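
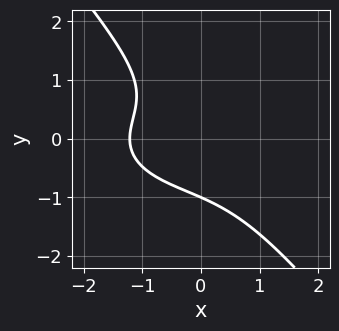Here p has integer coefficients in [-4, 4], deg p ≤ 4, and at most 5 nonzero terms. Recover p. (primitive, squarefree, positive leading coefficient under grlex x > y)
x^3 + 3*x*y^2 + 3*y^3 + x + 3

First, the degree is 3 — the shape is more complex than any degree-2 curve.
Next, from the axis intercepts and sections: it crosses the y-axis at the gridline y = -1.
Finally, these observations pin down the coefficients.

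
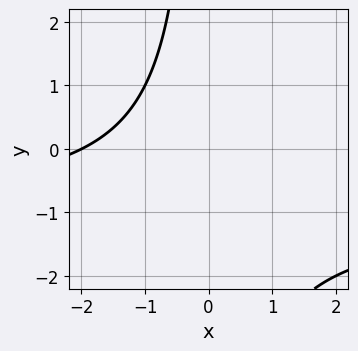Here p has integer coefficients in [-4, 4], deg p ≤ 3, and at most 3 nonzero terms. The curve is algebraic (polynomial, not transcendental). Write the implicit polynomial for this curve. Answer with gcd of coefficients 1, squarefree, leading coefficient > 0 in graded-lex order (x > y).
x*y + x + 2

(a) deg p = 2. The shape is more complex than any degree-1 curve.
(b) Reading off the gridlines: it crosses the x-axis at the gridline x = -2; it misses every integer gridline on the y-axis.
(c) Matching integer coefficients to the picture gives p.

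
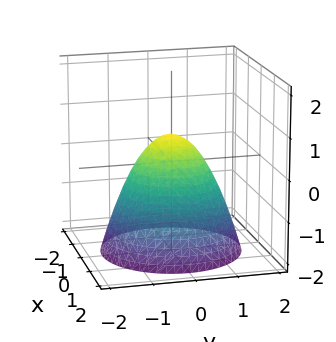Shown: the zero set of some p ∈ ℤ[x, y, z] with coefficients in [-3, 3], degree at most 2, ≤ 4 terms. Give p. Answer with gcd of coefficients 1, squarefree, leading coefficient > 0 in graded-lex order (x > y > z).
3*x^2 + 3*y^2 + 3*z - 2

1. deg p = 2. A generic line meets the surface in up to 2 points.
2. Symmetry: every cross-section ⟂ z is a circle, so x, y appear only via x² + y².
3. From the visible intercepts: a circular section at z = 0 has radius between 0 and 1.
4. These observations pin down the coefficients.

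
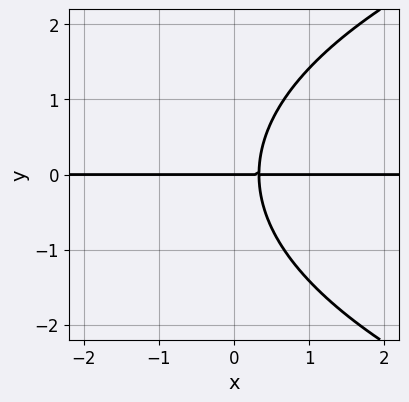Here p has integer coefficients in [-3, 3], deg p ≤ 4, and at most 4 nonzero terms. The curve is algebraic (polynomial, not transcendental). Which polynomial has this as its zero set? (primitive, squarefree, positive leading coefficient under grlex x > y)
y^3 - 3*x*y + y

1. deg p = 3.
2. Observable constraints: every point of the x-axis in the box is on the curve; it meets the y-axis at y = 0 (among the integer gridlines).
3. Together with the visible shape, these determine p as stated.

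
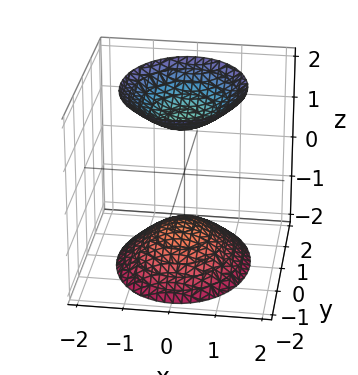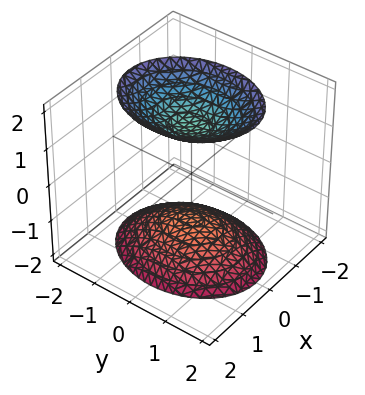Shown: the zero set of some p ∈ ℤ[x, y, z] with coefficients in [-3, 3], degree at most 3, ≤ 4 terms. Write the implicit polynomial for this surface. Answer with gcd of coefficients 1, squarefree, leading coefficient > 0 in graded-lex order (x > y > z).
I count 2 distinct pieces.
The degree is 2 — two sheets facing apart; a quadric.
Symmetries: it's symmetric under y → −y, forcing even powers of y; the z ↦ −z reflection is a symmetry, so z appears only in even powers; mirror symmetry x ↦ −x ⇒ only even powers of x.
Observable constraints: it misses every integer gridline on the y-axis; the surface avoids every integer x-axis point in the box.
Together with the visible shape, these determine p as stated.

3*x^2 + 2*y^2 - 2*z^2 + 3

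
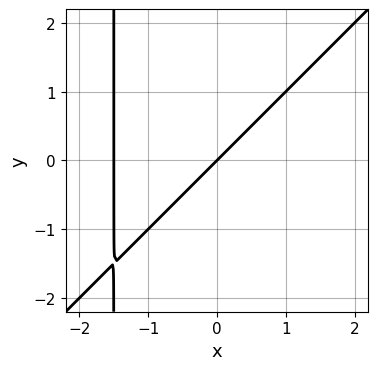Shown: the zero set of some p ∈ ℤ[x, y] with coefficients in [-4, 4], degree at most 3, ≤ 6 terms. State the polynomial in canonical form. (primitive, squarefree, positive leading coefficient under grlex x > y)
(a) The degree is 2 — the shape is more complex than any degree-1 curve.
(b) From the visible intercepts: it crosses the y-axis at the gridline y = 0; it crosses the x-axis at the gridline x = 0.
(c) Fitting integer coefficients to these (and the overall shape) gives p.

2*x^2 - 2*x*y + 3*x - 3*y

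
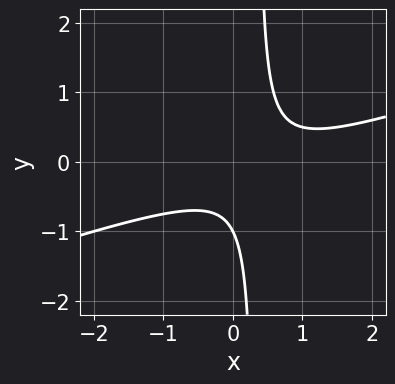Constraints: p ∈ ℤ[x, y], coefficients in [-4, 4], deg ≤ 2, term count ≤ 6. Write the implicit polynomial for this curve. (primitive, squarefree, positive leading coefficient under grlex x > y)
x^2 - 3*x*y - x + y + 1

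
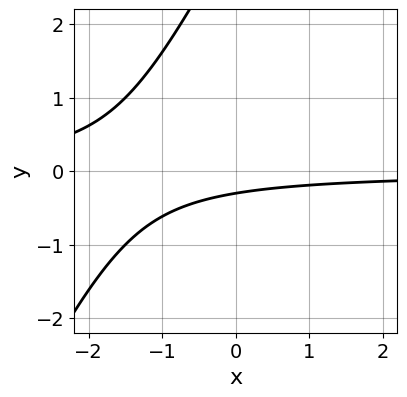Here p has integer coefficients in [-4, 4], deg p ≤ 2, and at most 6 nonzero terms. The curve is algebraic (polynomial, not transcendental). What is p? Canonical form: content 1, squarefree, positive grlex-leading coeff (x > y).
2*x*y - y^2 + 3*y + 1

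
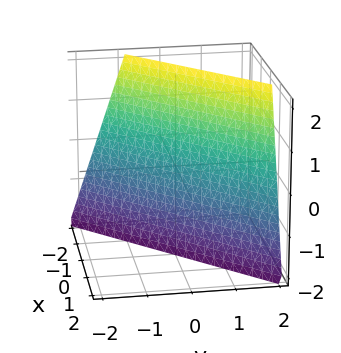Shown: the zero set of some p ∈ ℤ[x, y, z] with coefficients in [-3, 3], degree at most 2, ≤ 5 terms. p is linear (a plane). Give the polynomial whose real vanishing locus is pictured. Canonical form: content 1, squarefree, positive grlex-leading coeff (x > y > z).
3*x - 3*y + z + 2

(a) Degree: the surface is flat (a plane), so deg p = 1.
(b) From the visible intercepts: it meets the z-axis at z = -2 (among the integer gridlines).
(c) Together with the visible shape, these determine p as stated.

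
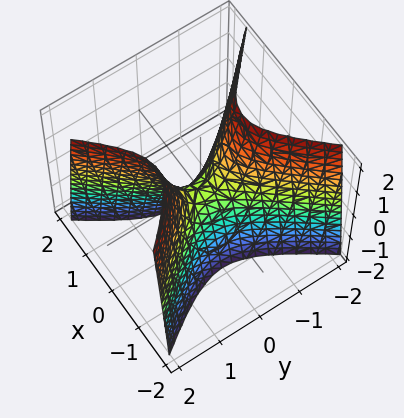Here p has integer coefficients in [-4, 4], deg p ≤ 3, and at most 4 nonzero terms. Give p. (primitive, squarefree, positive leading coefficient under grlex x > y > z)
3*x^2 - 2*y^2 + z

The degree is 2 — a saddle surface; a quadric.
Symmetries: it's symmetric under x → −x, forcing even powers of x; it's symmetric under y → −y, forcing even powers of y.
From the visible intercepts: one y-axis crossing is at y = 0; one z-axis crossing is at z = 0.
Solving for integer coefficients yields p as stated.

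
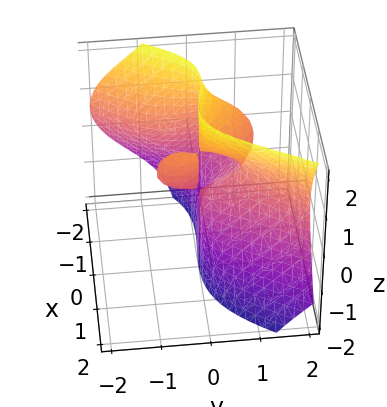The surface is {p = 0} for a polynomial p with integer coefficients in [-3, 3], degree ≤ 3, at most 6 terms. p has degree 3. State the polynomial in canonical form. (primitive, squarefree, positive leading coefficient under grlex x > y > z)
(a) I count 2 distinct pieces.
(b) deg p = 3.
(c) Against the integer gridlines: one x-axis crossing is at x = 0; it crosses the y-axis at the gridline y = 0; the visible z-axis segment lies entirely on the surface.
(d) Putting this together gives p.

2*x^3 - y^3 - 3*y*z^2 + 3*x^2 + 3*y*z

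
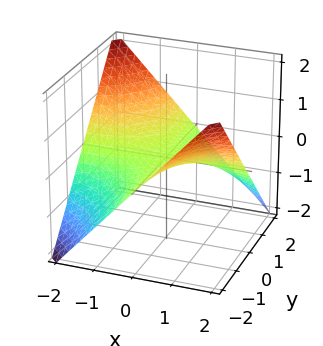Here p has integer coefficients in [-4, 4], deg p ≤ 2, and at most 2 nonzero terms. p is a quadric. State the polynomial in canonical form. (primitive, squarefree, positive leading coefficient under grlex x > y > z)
(a) Degree: a hyperbolic paraboloid; a quadric, so deg p = 2.
(b) From the axis intercepts and sections: the visible y-axis segment lies entirely on the surface; it meets the z-axis at z = 0 (among the integer gridlines); the visible x-axis segment lies entirely on the surface.
(c) Putting this together gives p.

x*y + 2*z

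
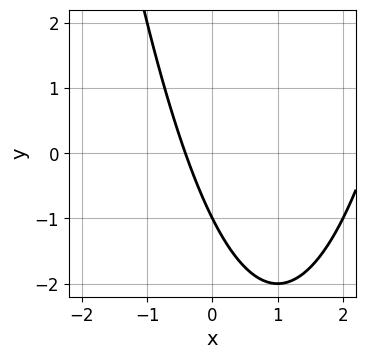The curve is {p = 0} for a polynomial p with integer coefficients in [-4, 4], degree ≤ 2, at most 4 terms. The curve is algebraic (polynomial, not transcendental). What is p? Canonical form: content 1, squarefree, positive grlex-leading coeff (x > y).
x^2 - 2*x - y - 1

1. deg p = 2.
2. Checking where it meets the axes: it meets the y-axis at y = -1 (among the integer gridlines).
3. Fitting integer coefficients to these (and the overall shape) gives p.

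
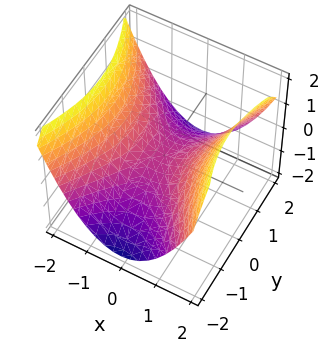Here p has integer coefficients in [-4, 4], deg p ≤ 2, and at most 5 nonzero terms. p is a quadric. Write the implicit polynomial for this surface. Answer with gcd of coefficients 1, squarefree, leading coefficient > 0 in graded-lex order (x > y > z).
Degree: a hyperbolic paraboloid; a quadric, so deg p = 2.
Symmetries: mirror symmetry y ↦ −y ⇒ only even powers of y; mirror symmetry x ↦ −x ⇒ only even powers of x.
Checking where it meets the axes: it meets the y-axis at y = 0 (among the integer gridlines); it meets the z-axis at z = 0 (among the integer gridlines); it meets the x-axis at x = 0 (among the integer gridlines).
These observations pin down the coefficients.

2*x^2 - y^2 - 3*z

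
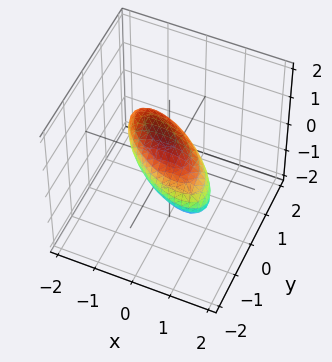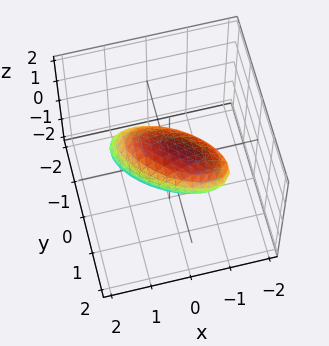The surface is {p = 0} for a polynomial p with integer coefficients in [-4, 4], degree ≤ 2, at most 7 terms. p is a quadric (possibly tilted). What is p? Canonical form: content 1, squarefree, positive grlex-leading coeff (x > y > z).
(a) Degree: no degree-1 surface has this shape, so deg p = 2.
(b) Reading off the gridlines: the x-axis gridline crossings are at x ∈ {-1, 1}.
(c) Assembling these constraints gives the stated polynomial.

2*x^2 + 3*x*y + x*z + 3*y^2 + 3*z^2 - 2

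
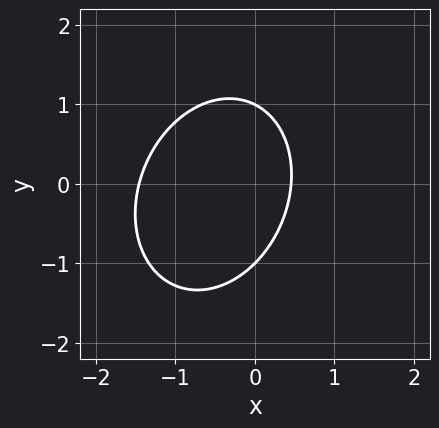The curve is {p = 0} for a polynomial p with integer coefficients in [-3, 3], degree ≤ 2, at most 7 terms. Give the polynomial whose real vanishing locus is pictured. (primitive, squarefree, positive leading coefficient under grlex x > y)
First, degree: no degree-1 curve has this shape, so deg p = 2.
Next, from the visible intercepts: among the integer gridlines, it crosses the y-axis at y ∈ {-1, 1}.
Finally, fitting integer coefficients to these (and the overall shape) gives p.

3*x^2 - x*y + 2*y^2 + 3*x - 2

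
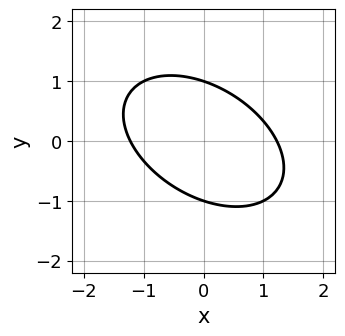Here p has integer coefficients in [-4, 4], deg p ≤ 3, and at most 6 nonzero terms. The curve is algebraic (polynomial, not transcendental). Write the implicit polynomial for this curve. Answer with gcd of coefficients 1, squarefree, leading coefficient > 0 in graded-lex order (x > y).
(a) Degree: a generic line meets the curve in up to 2 points, so deg p = 2.
(b) Checking where it meets the axes: among the integer gridlines, it crosses the y-axis at y ∈ {-1, 1}.
(c) Fitting integer coefficients to these (and the overall shape) gives p.

2*x^2 + 2*x*y + 3*y^2 - 3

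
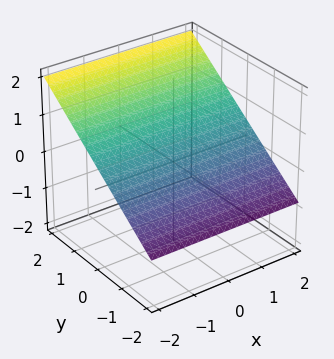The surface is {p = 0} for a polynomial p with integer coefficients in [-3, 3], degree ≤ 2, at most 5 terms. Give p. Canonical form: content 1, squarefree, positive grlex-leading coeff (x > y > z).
2*y - 3*z + 2

(a) The degree is 1 — the surface is flat (a plane).
(b) From the visible intercepts: the surface avoids every integer x-axis point in the box; it crosses the y-axis at the gridline y = -1.
(c) These observations pin down the coefficients.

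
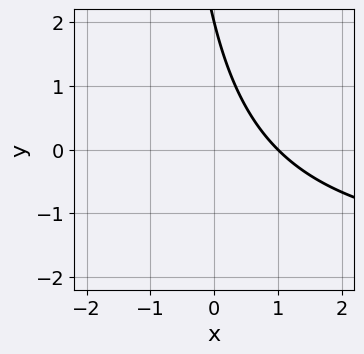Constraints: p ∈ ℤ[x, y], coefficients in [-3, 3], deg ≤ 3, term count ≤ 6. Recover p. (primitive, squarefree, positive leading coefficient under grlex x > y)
x*y + 2*x + y - 2

1. deg p = 2. No degree-1 curve has this shape.
2. Checking where it meets the axes: one y-axis crossing is at y = 2; it crosses the x-axis at the gridline x = 1.
3. Solving for integer coefficients yields p as stated.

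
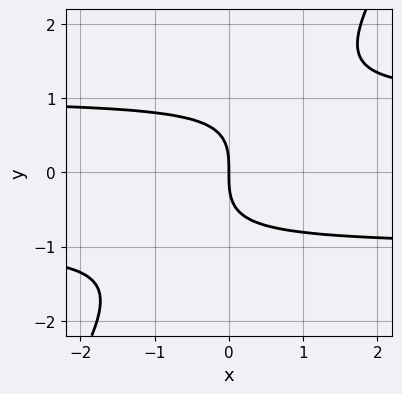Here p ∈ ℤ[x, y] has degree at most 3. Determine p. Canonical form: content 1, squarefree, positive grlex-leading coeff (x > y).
1. The degree is 3 — no degree-2 curve has this shape.
2. Against the integer gridlines: one x-axis crossing is at x = 0; one y-axis crossing is at y = 0.
3. Together with the visible shape, these determine p as stated.

3*x*y^2 - 2*y^3 - 3*x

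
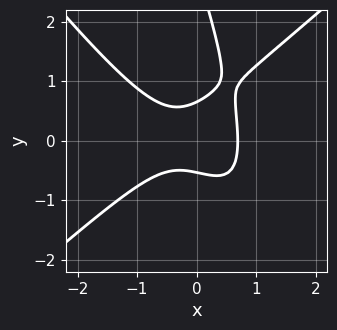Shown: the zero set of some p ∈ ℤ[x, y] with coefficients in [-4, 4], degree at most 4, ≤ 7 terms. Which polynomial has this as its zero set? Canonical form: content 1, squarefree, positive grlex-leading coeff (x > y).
3*x^3 - 3*x*y^2 - y^3 + 3*y^2 - 1

First, deg p = 3.
Finally, the integer polynomial consistent with all of this is the stated p.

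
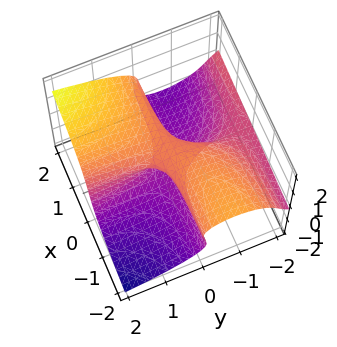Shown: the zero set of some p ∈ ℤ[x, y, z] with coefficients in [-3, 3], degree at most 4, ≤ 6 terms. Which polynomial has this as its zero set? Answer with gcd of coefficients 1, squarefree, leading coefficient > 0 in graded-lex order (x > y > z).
1. deg p = 3.
2. From the visible intercepts: the visible x-axis segment lies entirely on the surface; one z-axis crossing is at z = 0; the visible y-axis segment lies entirely on the surface.
3. Fitting integer coefficients to these (and the overall shape) gives p.

x*y^2 - y^2*z - 3*z^3 + 2*x*y + z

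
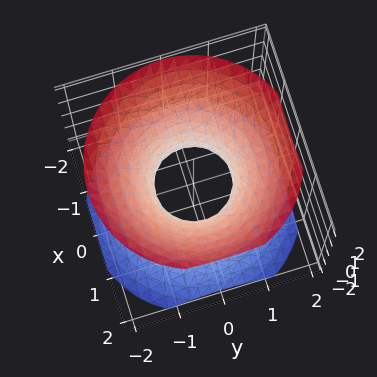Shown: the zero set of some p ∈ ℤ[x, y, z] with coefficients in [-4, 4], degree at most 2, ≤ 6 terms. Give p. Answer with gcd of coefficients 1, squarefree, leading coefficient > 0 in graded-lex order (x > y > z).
First, deg p = 2.
Then, symmetries: mirror symmetry z ↦ −z ⇒ only even powers of z; the surface is invariant under rotation about z: p = q(x² + y², z).
Next, from the axis intercepts and sections: it misses every integer gridline on the z-axis; a circular section at z = -1 has radius between 1 and 2.
Finally, assembling these constraints gives the stated polynomial.

3*x^2 + 3*y^2 - 3*z^2 - 2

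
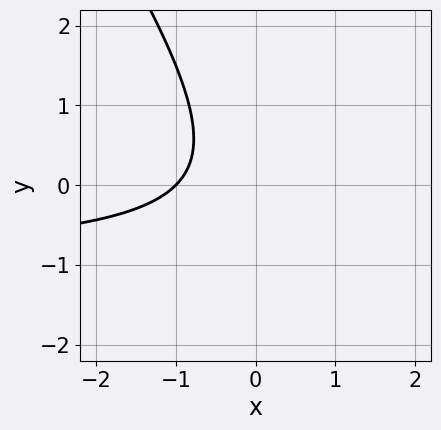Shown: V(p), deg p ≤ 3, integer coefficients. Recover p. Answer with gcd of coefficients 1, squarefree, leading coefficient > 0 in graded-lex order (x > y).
First, degree: a generic line meets the curve in up to 2 points, so deg p = 2.
Next, observable constraints: one x-axis crossing is at x = -1; it misses every integer gridline on the y-axis.
Finally, solving for integer coefficients yields p as stated.

3*x*y + 2*y^2 + 3*x + 3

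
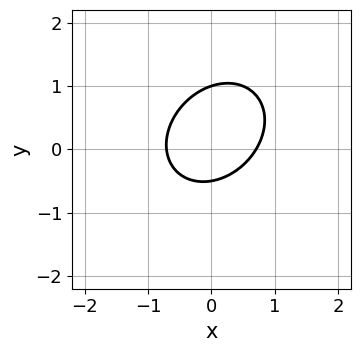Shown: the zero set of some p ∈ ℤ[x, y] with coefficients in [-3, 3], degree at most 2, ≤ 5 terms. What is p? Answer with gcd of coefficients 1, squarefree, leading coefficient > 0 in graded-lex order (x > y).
First, degree: the shape is more complex than any degree-1 curve, so deg p = 2.
Next, against the integer gridlines: it crosses the y-axis at the gridline y = 1.
Finally, matching integer coefficients to the picture gives p.

2*x^2 - x*y + 2*y^2 - y - 1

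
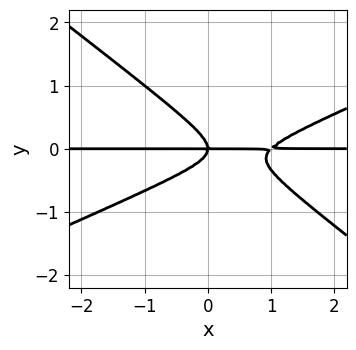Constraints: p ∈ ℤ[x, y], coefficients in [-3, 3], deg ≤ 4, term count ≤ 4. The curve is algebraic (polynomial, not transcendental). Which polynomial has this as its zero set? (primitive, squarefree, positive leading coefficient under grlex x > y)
(a) deg p = 3.
(b) Against the integer gridlines: it meets the y-axis at y = 0 (among the integer gridlines); every point of the x-axis in the box is on the curve.
(c) The integer polynomial consistent with all of this is the stated p.

x^2*y - x*y^2 - 3*y^3 - x*y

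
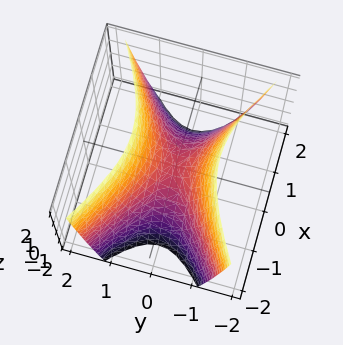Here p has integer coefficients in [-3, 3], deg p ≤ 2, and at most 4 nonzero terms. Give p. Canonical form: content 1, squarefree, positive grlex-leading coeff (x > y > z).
x^2 - 2*y^2 + z

1. Degree: a saddle surface; a quadric, so deg p = 2.
2. Symmetries: the y ↦ −y reflection is a symmetry, so y appears only in even powers; mirror symmetry x ↦ −x ⇒ only even powers of x.
3. Observable constraints: it crosses the y-axis at the gridline y = 0; one z-axis crossing is at z = 0.
4. Fitting integer coefficients to these (and the overall shape) gives p.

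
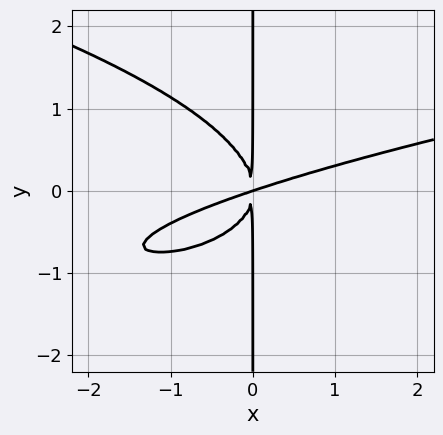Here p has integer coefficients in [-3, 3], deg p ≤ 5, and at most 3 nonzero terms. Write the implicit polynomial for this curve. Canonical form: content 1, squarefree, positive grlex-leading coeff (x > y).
3*x*y^3 - x^3 + 3*x^2*y

1. deg p = 4. No degree-3 curve has this shape.
2. Reading off the gridlines: it meets the x-axis at x = 0 (among the integer gridlines); every point of the y-axis in the box is on the curve.
3. Assembling these constraints gives the stated polynomial.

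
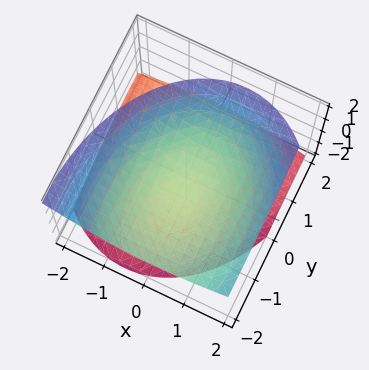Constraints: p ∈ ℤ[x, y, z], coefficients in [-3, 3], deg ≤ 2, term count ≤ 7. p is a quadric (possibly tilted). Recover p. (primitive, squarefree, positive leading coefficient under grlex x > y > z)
I count 2 distinct pieces. Treating them together as one polynomial.
deg p = 2. The shape is more complex than any degree-1 surface.
Against the integer gridlines: it misses every integer gridline on the y-axis; the surface avoids every integer x-axis point in the box.
Together with the visible shape, these determine p as stated.

2*x^2 - x*z + y^2 + 2*y*z - 3*z^2 + 2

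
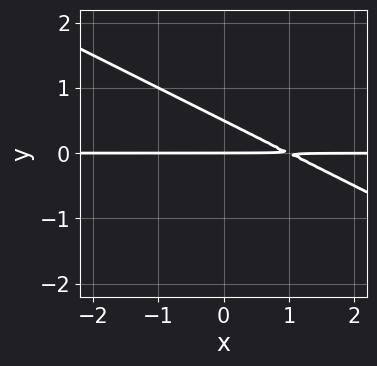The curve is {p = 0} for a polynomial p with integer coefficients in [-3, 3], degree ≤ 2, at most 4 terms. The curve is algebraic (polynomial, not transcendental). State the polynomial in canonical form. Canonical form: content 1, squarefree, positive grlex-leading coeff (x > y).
x*y + 2*y^2 - y

1. Degree: the shape is more complex than any degree-1 curve, so deg p = 2.
2. Against the integer gridlines: one y-axis crossing is at y = 0; every point of the x-axis in the box is on the curve.
3. Assembling these constraints gives the stated polynomial.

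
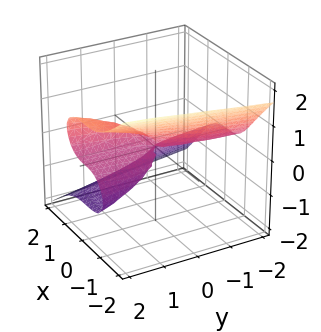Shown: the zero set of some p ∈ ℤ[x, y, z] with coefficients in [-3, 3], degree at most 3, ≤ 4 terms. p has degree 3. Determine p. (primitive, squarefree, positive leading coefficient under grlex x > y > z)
2*x^3 + 3*z^3 - 2*y*z

First, degree: a generic line meets the surface in up to 3 points, so deg p = 3.
Then, observable constraints: one z-axis crossing is at z = 0; every point of the y-axis in the box is on the surface; it crosses the x-axis at the gridline x = 0.
Finally, solving for integer coefficients yields p as stated.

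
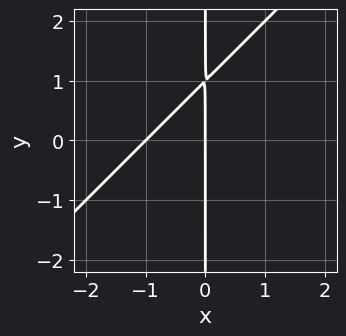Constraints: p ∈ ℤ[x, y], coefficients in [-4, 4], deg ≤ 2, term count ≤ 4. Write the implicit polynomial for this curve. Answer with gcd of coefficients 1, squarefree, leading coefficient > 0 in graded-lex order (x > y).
x^2 - x*y + x

The degree is 2 — the shape is more complex than any degree-1 curve.
Checking where it meets the axes: among the integer gridlines, it crosses the x-axis at x ∈ {-1, 0}; the visible y-axis segment lies entirely on the curve.
Together with the visible shape, these determine p as stated.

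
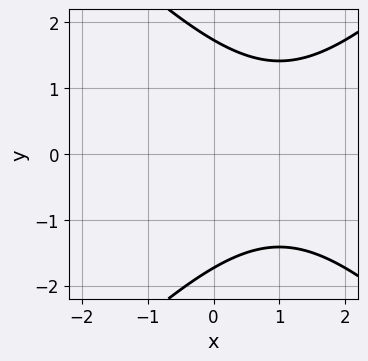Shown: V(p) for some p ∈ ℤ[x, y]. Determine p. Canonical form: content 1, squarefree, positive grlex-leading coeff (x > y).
First, deg p = 2.
Next, symmetries: it's symmetric under y → −y, forcing even powers of y.
Then, observable constraints: no x-intercept at any integer in the box.
Finally, these observations pin down the coefficients.

x^2 - y^2 - 2*x + 3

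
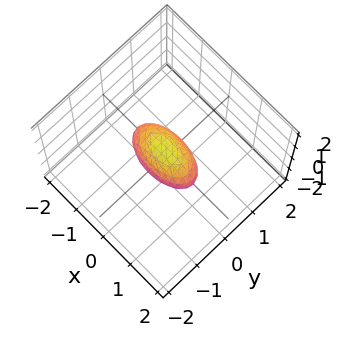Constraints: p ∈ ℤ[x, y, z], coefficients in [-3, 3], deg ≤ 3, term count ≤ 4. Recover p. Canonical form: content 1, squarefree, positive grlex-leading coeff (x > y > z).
The degree is 2 — bounded and convex; a quadric.
Symmetries: the z ↦ −z reflection is a symmetry, so z appears only in even powers; the y ↦ −y reflection is a symmetry, so y appears only in even powers; it's symmetric under x → −x, forcing even powers of x.
From the visible intercepts: the x-axis gridline crossings are at x ∈ {-1, 1}.
Matching integer coefficients to the picture gives p.

x^2 + 3*y^2 + 2*z^2 - 1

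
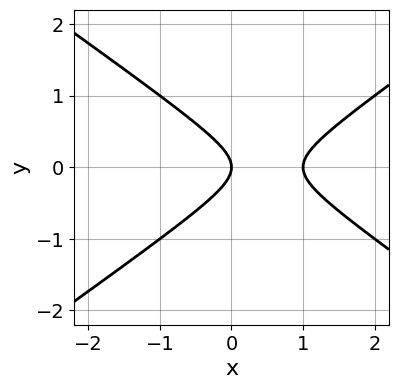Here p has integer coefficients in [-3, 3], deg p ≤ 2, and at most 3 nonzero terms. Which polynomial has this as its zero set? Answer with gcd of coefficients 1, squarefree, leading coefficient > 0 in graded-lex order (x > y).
x^2 - 2*y^2 - x

First, degree: the shape is more complex than any degree-1 curve, so deg p = 2.
Then, symmetries: the y ↦ −y reflection is a symmetry, so y appears only in even powers.
Then, reading off the gridlines: among the integer gridlines, it crosses the x-axis at x ∈ {0, 1}; one y-axis crossing is at y = 0.
Finally, the integer polynomial consistent with all of this is the stated p.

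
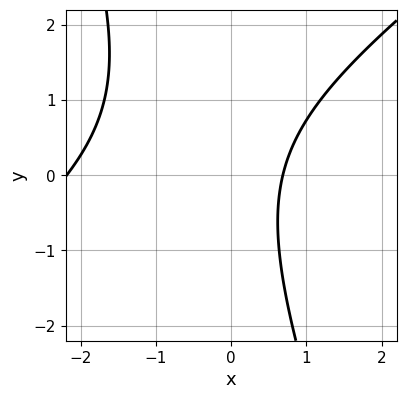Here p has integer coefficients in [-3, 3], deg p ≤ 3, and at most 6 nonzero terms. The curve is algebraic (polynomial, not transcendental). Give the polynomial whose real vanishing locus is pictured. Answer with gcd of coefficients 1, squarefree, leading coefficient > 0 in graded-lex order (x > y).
2*x^2 - 2*x*y - y^2 + 3*x - 3

(a) deg p = 2. A generic line meets the curve in up to 2 points.
(b) From the visible intercepts: the curve avoids every integer y-axis point in the box.
(c) Fitting integer coefficients to these (and the overall shape) gives p.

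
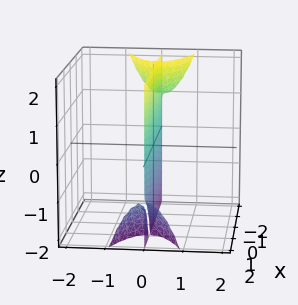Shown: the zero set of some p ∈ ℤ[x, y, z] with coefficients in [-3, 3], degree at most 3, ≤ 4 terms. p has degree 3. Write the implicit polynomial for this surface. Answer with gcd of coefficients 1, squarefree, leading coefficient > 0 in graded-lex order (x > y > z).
x*y*z + 3*y^3 + 2*y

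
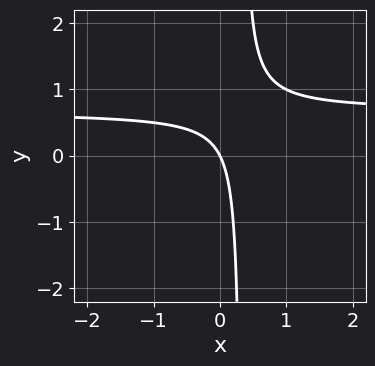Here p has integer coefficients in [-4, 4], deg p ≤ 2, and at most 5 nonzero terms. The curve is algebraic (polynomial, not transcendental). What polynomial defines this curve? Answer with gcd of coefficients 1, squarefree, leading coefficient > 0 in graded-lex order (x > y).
The degree is 2 — the shape is more complex than any degree-1 curve.
Against the integer gridlines: it meets the x-axis at x = 0 (among the integer gridlines); one y-axis crossing is at y = 0.
The integer polynomial consistent with all of this is the stated p.

3*x*y - 2*x - y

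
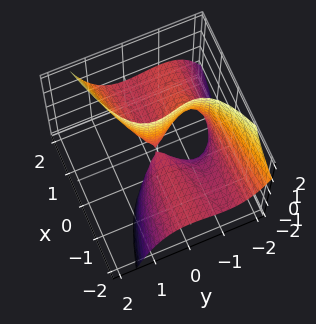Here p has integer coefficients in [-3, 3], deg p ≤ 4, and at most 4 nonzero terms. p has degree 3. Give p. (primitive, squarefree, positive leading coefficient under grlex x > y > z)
2*y^3 - 3*x*z + 3*y^2

1. deg p = 3. A generic line meets the surface in up to 3 points.
2. Reading off the gridlines: the visible z-axis segment lies entirely on the surface; every point of the x-axis in the box is on the surface.
3. Putting this together gives p.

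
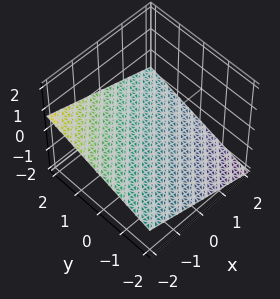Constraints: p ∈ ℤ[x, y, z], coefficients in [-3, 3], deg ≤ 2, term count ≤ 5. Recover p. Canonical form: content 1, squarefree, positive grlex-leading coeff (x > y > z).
First, deg p = 1. The surface is flat (a plane).
Next, from the visible intercepts: it meets the y-axis at y = 2 (among the integer gridlines); one x-axis crossing is at x = -2.
Finally, matching integer coefficients to the picture gives p.

x - y + 3*z + 2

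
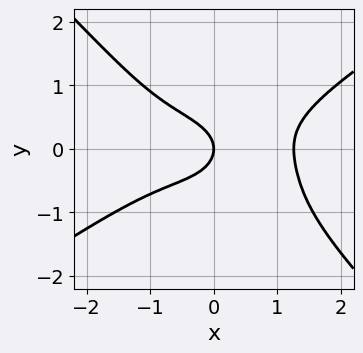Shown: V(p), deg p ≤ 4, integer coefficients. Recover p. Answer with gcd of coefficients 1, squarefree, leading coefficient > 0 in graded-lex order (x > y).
The degree is 4 — no degree-3 curve has this shape.
Reading off the gridlines: one x-axis crossing is at x = 0; it meets the y-axis at y = 0 (among the integer gridlines).
Solving for integer coefficients yields p as stated.

x^4 - 2*x*y^3 - 3*y^4 - 3*y^2 - 2*x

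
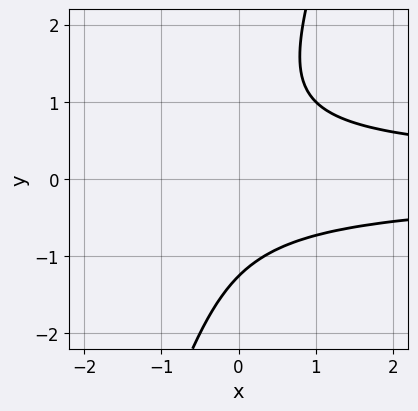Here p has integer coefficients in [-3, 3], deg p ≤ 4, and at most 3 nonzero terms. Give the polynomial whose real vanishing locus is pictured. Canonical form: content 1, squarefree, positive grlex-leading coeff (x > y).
deg p = 3. The shape is more complex than any degree-2 curve.
From the axis intercepts and sections: no x-intercept at any integer in the box.
Together with the visible shape, these determine p as stated.

3*x*y^2 - y^3 - 2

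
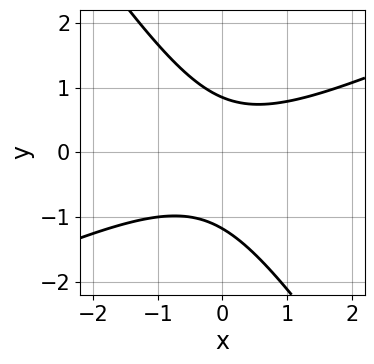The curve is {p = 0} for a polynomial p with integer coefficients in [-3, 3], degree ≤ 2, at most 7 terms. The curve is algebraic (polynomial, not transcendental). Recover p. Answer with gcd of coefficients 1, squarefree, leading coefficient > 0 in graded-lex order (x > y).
2*x^2 - 3*x*y - 3*y^2 - y + 3

Degree: the shape is more complex than any degree-1 curve, so deg p = 2.
Checking where it meets the axes: the curve avoids every integer x-axis point in the box.
Solving for integer coefficients yields p as stated.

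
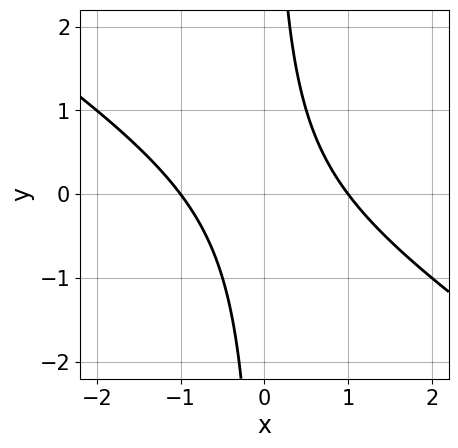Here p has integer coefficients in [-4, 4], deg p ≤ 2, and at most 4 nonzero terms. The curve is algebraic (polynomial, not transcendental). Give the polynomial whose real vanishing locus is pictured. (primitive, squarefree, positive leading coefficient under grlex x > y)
2*x^2 + 3*x*y - 2

The degree is 2 — a generic line meets the curve in up to 2 points.
From the axis intercepts and sections: the x-axis gridline crossings are at x ∈ {-1, 1}; the curve avoids every integer y-axis point in the box.
Matching integer coefficients to the picture gives p.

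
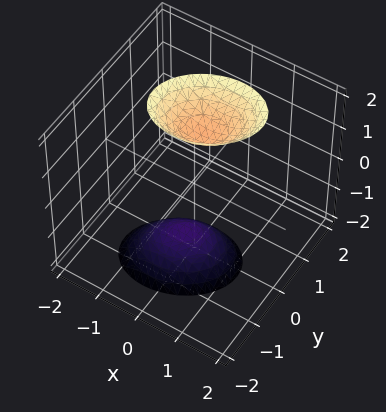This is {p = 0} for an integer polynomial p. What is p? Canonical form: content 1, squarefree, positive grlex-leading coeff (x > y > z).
First, there are 2 components. Treating them together as one polynomial.
Then, the degree is 2 — a generic line meets the surface in up to 2 points.
Next, from the visible intercepts: it misses every integer gridline on the x-axis; no y-intercept at any integer in the box.
Finally, the integer polynomial consistent with all of this is the stated p.

2*x^2 - x*y + 3*y^2 - y*z - z^2 + 2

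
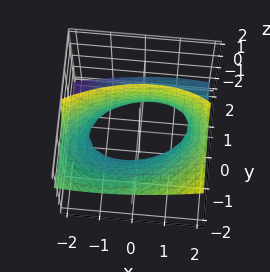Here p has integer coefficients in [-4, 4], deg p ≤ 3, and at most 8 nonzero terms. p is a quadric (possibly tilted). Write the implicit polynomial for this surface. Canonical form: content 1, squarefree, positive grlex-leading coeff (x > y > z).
First, deg p = 2. The shape is more complex than any degree-1 surface.
Next, from the axis intercepts and sections: the surface avoids every integer z-axis point in the box; the y-axis gridline crossings are at y ∈ {-1, 1}.
Finally, solving for integer coefficients yields p as stated.

x^2 - x*y + 2*y^2 + 3*y*z - z^2 - 2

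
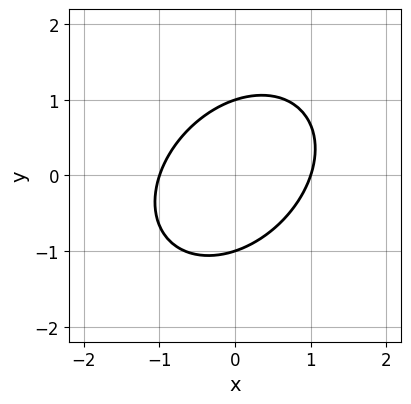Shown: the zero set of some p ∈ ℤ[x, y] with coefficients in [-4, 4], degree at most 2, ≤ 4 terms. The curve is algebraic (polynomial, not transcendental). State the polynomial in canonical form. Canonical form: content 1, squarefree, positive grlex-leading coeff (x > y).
1. deg p = 2. No degree-1 curve has this shape.
2. Observable constraints: the x-axis gridline crossings are at x ∈ {-1, 1}; the y-axis gridline crossings are at y ∈ {-1, 1}.
3. Putting this together gives p.

3*x^2 - 2*x*y + 3*y^2 - 3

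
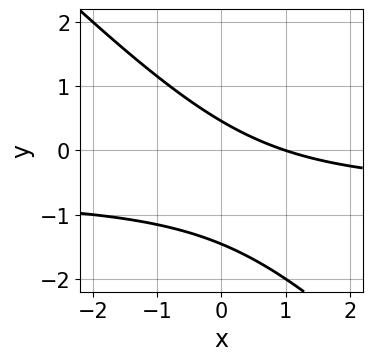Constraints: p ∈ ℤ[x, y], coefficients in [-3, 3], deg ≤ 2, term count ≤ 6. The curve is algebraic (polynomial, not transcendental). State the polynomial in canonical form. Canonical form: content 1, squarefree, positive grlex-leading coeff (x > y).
(a) deg p = 2. A generic line meets the curve in up to 2 points.
(b) Checking where it meets the axes: it meets the x-axis at x = 1 (among the integer gridlines).
(c) The integer polynomial consistent with all of this is the stated p.

3*x*y + 3*y^2 + 2*x + 3*y - 2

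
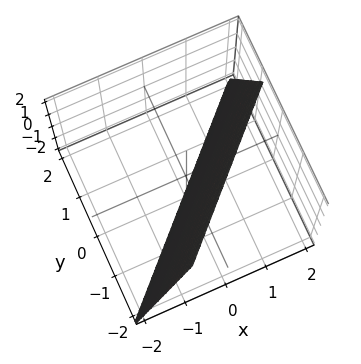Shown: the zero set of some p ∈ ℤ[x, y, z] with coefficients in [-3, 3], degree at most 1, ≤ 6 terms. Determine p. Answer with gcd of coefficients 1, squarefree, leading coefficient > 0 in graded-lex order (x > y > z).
3*x - 3*y - z - 2

1. Degree: the surface is flat (a plane), so deg p = 1.
2. From the axis intercepts and sections: one z-axis crossing is at z = -2.
3. Solving for integer coefficients yields p as stated.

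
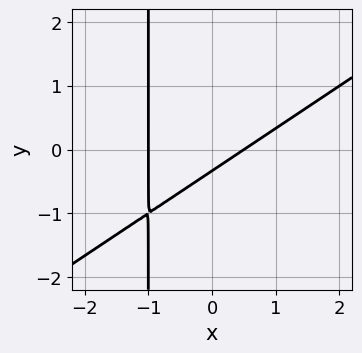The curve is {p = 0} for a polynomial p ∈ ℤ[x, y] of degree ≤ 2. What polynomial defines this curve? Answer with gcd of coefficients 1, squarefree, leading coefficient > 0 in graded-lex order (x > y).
2*x^2 - 3*x*y + x - 3*y - 1

1. deg p = 2. No degree-1 curve has this shape.
2. From the visible intercepts: it meets the x-axis at x = -1 (among the integer gridlines).
3. Together with the visible shape, these determine p as stated.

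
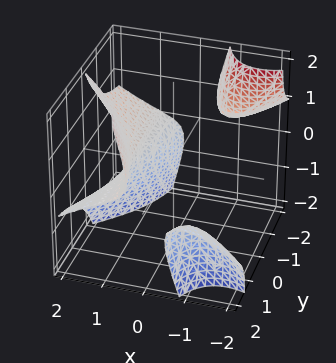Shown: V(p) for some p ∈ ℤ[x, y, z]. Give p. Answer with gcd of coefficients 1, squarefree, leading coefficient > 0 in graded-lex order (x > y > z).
I count 3 distinct pieces.
The degree is 3 — no degree-2 surface has this shape.
Checking where it meets the axes: it meets the x-axis at x = 1 (among the integer gridlines); no z-intercept at any integer in the box; the surface avoids every integer y-axis point in the box.
Together with the visible shape, these determine p as stated.

x^3 + 3*x*y*z - 2*z^2 - 1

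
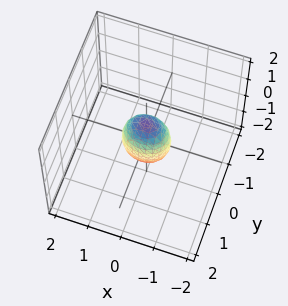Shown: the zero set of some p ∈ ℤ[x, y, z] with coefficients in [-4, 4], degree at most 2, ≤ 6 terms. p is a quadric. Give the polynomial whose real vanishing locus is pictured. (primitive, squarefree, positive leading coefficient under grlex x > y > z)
2*x^2 + 3*y^2 + z^2 - 1

1. deg p = 2.
2. Symmetries: mirror symmetry x ↦ −x ⇒ only even powers of x; the z ↦ −z reflection is a symmetry, so z appears only in even powers; it's symmetric under y → −y, forcing even powers of y.
3. Checking where it meets the axes: among the integer gridlines, it crosses the z-axis at z ∈ {-1, 1}.
4. Matching integer coefficients to the picture gives p.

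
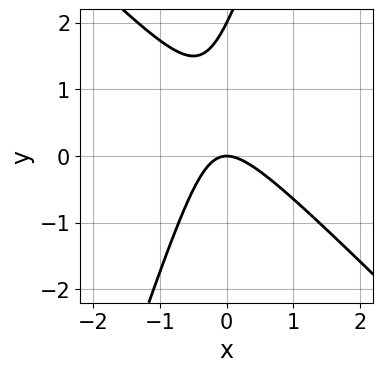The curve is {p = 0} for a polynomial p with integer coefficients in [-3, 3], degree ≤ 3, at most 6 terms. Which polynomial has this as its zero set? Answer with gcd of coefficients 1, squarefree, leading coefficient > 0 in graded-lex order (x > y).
3*x^2 + 2*x*y - y^2 + 2*y

First, the degree is 2 — no degree-1 curve has this shape.
Then, reading off the gridlines: it crosses the x-axis at the gridline x = 0; among the integer gridlines, it crosses the y-axis at y ∈ {0, 2}.
Finally, fitting integer coefficients to these (and the overall shape) gives p.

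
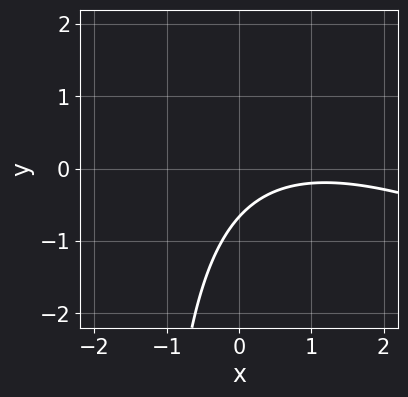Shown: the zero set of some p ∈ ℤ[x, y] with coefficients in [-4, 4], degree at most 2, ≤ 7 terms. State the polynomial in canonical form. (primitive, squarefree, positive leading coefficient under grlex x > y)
x^2 + 2*x*y - 2*x + 3*y + 2

First, deg p = 2.
Then, from the axis intercepts and sections: the curve avoids every integer x-axis point in the box.
Finally, the integer polynomial consistent with all of this is the stated p.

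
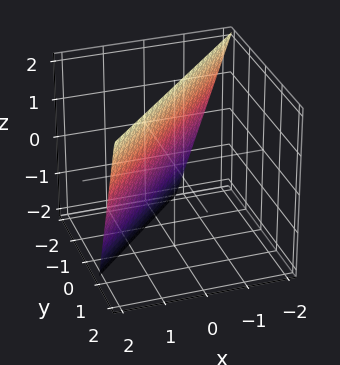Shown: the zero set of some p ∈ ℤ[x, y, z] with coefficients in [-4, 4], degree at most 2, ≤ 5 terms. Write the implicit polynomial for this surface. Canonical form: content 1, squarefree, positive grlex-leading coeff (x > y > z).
3*x - 3*y + z - 2

First, deg p = 1. Every cross-section is a straight line — this is a plane.
Next, checking where it meets the axes: it crosses the z-axis at the gridline z = 2.
Finally, solving for integer coefficients yields p as stated.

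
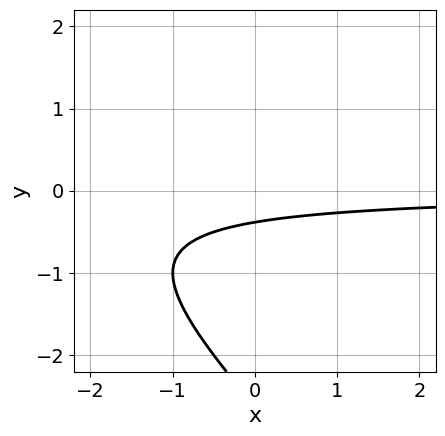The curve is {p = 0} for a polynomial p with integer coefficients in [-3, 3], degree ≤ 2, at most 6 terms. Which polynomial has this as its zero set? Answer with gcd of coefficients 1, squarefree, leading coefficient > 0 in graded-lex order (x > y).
First, the degree is 2 — the shape is more complex than any degree-1 curve.
Then, from the axis intercepts and sections: the curve avoids every integer x-axis point in the box.
Finally, the integer polynomial consistent with all of this is the stated p.

x*y + y^2 + 3*y + 1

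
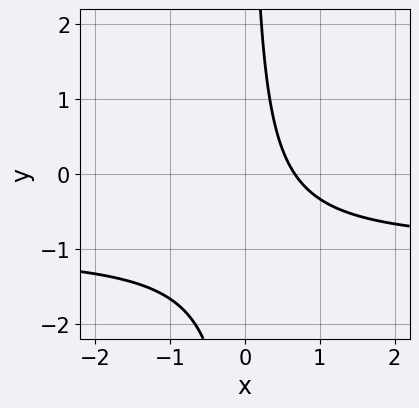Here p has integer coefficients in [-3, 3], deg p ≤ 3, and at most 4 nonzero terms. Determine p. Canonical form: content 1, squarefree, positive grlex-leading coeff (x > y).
1. Degree: no degree-1 curve has this shape, so deg p = 2.
2. From the visible intercepts: the curve avoids every integer y-axis point in the box.
3. These observations pin down the coefficients.

3*x*y + 3*x - 2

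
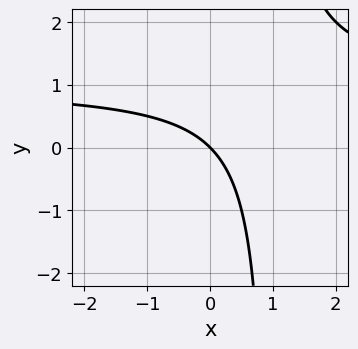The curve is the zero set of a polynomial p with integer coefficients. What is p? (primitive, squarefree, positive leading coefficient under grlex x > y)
1. Degree: a generic line meets the curve in up to 2 points, so deg p = 2.
2. Against the integer gridlines: one x-axis crossing is at x = 0; one y-axis crossing is at y = 0.
3. Putting this together gives p.

x*y - x - y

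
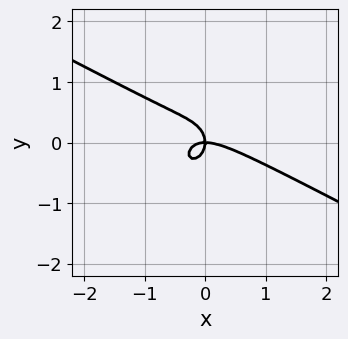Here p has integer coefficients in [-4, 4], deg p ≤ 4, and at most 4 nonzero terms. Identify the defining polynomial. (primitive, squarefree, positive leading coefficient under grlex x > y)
2*x^3 + 3*x^2*y + 3*y^3 + 2*x*y

Degree: the shape is more complex than any degree-2 curve, so deg p = 3.
Checking where it meets the axes: one x-axis crossing is at x = 0; it crosses the y-axis at the gridline y = 0.
Matching integer coefficients to the picture gives p.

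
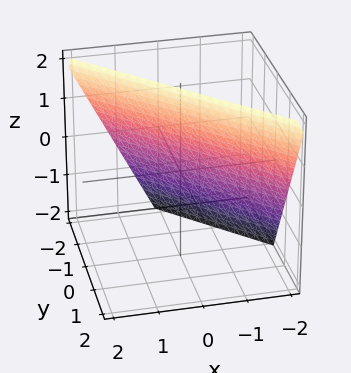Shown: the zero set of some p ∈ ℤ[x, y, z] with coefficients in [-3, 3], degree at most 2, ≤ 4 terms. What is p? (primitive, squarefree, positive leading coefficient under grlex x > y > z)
Degree: the surface is flat (a plane), so deg p = 1.
From the axis intercepts and sections: one y-axis crossing is at y = -1; one z-axis crossing is at z = 2; it meets the x-axis at x = -1 (among the integer gridlines).
Matching integer coefficients to the picture gives p.

2*x + 2*y - z + 2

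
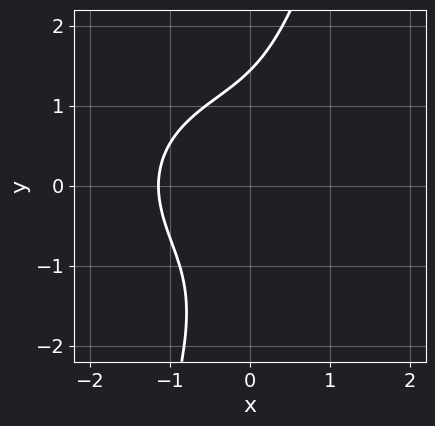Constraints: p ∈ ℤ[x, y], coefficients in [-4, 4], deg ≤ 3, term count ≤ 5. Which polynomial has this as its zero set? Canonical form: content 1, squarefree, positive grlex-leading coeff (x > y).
deg p = 3.
Putting this together gives p.

2*x^3 + 3*x*y^2 - y^3 + 3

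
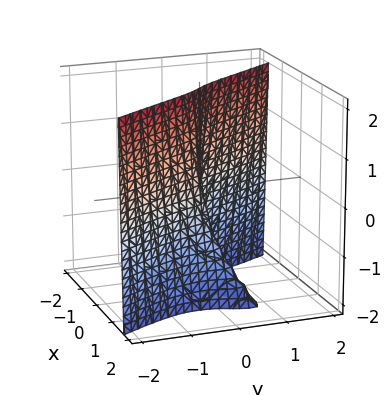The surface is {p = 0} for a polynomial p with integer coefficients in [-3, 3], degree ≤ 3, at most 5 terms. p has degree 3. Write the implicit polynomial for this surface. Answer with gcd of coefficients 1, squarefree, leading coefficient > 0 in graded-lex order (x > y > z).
1. Degree: a generic line meets the surface in up to 3 points, so deg p = 3.
2. From the axis intercepts and sections: it meets the y-axis at y = 0 (among the integer gridlines); one x-axis crossing is at x = 0.
3. Putting this together gives p.

2*x^3 - 3*x^2*y + 2*y^3 + x*z + 2*y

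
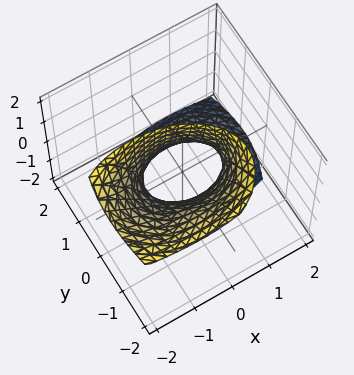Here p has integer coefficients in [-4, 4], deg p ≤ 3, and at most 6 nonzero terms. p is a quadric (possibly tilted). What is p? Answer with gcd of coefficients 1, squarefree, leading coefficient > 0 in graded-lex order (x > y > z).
x^2 + x*z + 2*y^2 + 2*y*z - 1

(a) The degree is 2 — the shape is more complex than any degree-1 surface.
(b) From the axis intercepts and sections: among the integer gridlines, it crosses the x-axis at x ∈ {-1, 1}; the surface avoids every integer z-axis point in the box.
(c) The integer polynomial consistent with all of this is the stated p.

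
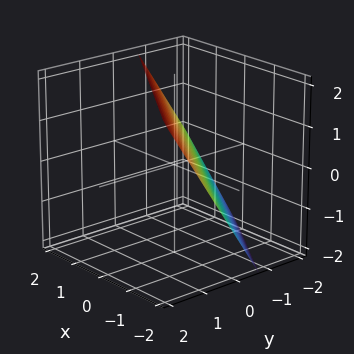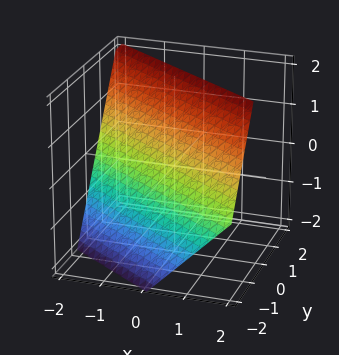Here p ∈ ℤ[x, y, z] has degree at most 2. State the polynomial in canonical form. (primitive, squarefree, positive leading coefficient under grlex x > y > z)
2*x + 3*y - 2*z + 2

First, deg p = 1. Every cross-section is a straight line — this is a plane.
Next, against the integer gridlines: one z-axis crossing is at z = 1; it meets the x-axis at x = -1 (among the integer gridlines).
Finally, fitting integer coefficients to these (and the overall shape) gives p.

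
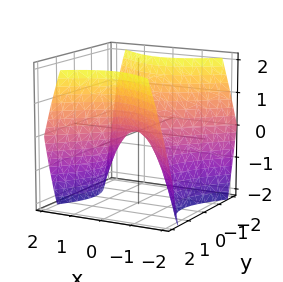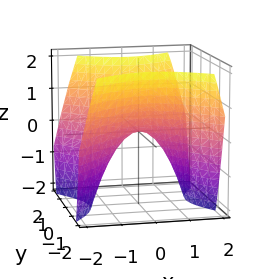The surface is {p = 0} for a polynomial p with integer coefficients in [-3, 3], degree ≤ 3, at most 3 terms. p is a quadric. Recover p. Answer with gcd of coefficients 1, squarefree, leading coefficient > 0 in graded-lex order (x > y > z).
(a) Degree: a hyperbolic paraboloid; a quadric, so deg p = 2.
(b) Symmetries: it's symmetric under x → −x, forcing even powers of x; it's symmetric under y → −y, forcing even powers of y.
(c) From the visible intercepts: one x-axis crossing is at x = 0; one y-axis crossing is at y = 0; it crosses the z-axis at the gridline z = 0.
(d) Assembling these constraints gives the stated polynomial.

x^2 - y^2 + z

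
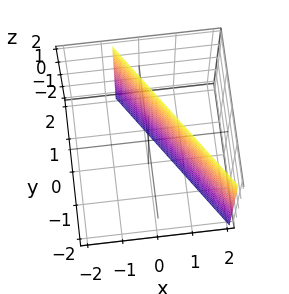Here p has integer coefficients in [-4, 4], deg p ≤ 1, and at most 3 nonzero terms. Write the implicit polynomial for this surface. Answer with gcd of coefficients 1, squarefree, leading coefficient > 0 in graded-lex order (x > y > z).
3*x + 2*y - 2

(a) The degree is 1 — the surface is flat (a plane).
(b) Observable constraints: the surface avoids every integer z-axis point in the box; one y-axis crossing is at y = 1.
(c) The integer polynomial consistent with all of this is the stated p.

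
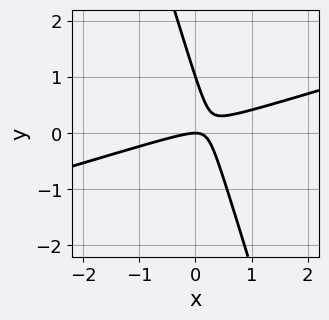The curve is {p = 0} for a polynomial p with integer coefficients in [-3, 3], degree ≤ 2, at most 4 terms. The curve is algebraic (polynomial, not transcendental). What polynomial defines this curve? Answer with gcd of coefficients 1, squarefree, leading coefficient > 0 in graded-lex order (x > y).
x^2 - 3*x*y - y^2 + y

(a) The degree is 2 — the shape is more complex than any degree-1 curve.
(b) Observable constraints: one x-axis crossing is at x = 0; the y-axis gridline crossings are at y ∈ {0, 1}.
(c) Matching integer coefficients to the picture gives p.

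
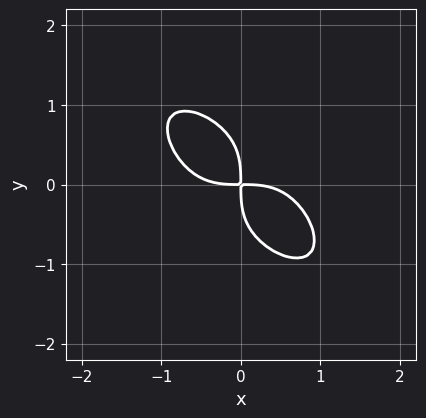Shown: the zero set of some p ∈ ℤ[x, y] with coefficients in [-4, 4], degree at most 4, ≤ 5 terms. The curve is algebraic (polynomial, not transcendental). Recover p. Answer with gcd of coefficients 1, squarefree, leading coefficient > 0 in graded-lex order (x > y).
(a) Degree: the shape is more complex than any degree-3 curve, so deg p = 4.
(b) Solving for integer coefficients yields p as stated.

2*x^4 + 2*y^4 + 3*x*y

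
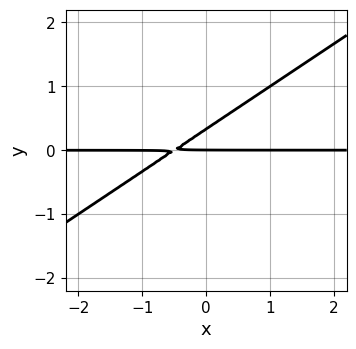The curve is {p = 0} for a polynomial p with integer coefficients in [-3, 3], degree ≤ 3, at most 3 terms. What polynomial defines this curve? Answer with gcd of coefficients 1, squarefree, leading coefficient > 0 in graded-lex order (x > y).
2*x*y - 3*y^2 + y

The degree is 2 — a generic line meets the curve in up to 2 points.
Observable constraints: one y-axis crossing is at y = 0; the visible x-axis segment lies entirely on the curve.
Together with the visible shape, these determine p as stated.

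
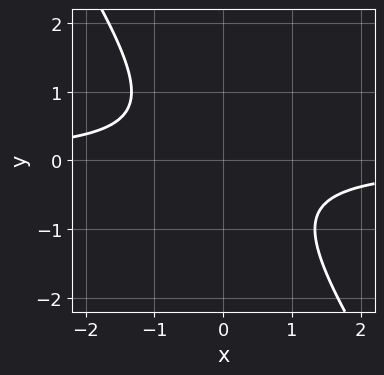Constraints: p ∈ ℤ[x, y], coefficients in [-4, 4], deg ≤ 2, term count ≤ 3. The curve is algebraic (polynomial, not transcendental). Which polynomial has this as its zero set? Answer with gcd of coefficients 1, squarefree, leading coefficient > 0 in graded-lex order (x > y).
3*x*y + 2*y^2 + 2

(a) deg p = 2.
(b) From the axis intercepts and sections: no y-intercept at any integer in the box; it misses every integer gridline on the x-axis.
(c) The integer polynomial consistent with all of this is the stated p.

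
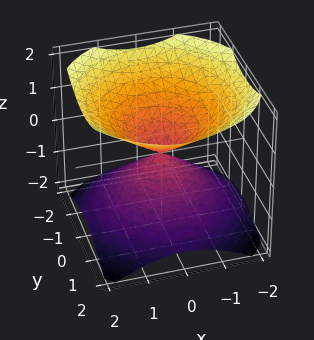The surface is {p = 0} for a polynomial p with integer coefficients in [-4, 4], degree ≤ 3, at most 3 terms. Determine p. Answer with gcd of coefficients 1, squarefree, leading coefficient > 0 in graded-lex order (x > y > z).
There are 2 components.
Degree: two nappes meeting at a single point; a quadric, so deg p = 2.
Symmetries: it's symmetric under z → −z, forcing even powers of z; rotational symmetry about the z-axis ⇒ p depends on x, y only through x² + y².
Checking where it meets the axes: one y-axis crossing is at y = 0; it crosses the z-axis at the gridline z = 0; one x-axis crossing is at x = 0; a circular section at z = -1 has radius between 1 and 2.
These observations pin down the coefficients.

2*x^2 + 2*y^2 - 3*z^2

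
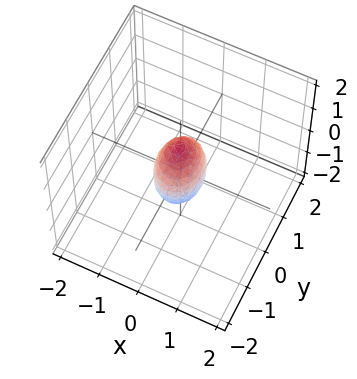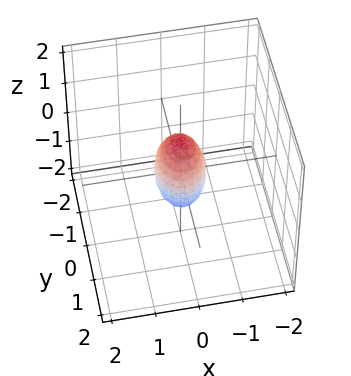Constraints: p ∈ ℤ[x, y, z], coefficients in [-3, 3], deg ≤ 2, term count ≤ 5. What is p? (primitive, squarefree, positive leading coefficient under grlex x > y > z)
3*x^2 + 2*y^2 + z^2 - 1

First, the degree is 2 — bounded and convex; a quadric.
Next, symmetries: mirror symmetry x ↦ −x ⇒ only even powers of x; it's symmetric under z → −z, forcing even powers of z; the y ↦ −y reflection is a symmetry, so y appears only in even powers.
Next, checking where it meets the axes: among the integer gridlines, it crosses the z-axis at z ∈ {-1, 1}.
Finally, matching integer coefficients to the picture gives p.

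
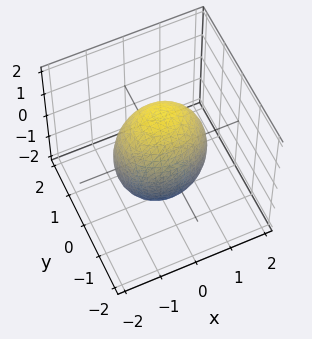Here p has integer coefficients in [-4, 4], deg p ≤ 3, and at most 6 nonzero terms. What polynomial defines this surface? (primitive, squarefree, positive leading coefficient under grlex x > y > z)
2*x^2 + 3*y^2 + z^2 - 3

The degree is 2 — a closed, bounded, convex surface; a quadric.
Symmetries: the y ↦ −y reflection is a symmetry, so y appears only in even powers; the x ↦ −x reflection is a symmetry, so x appears only in even powers; the z ↦ −z reflection is a symmetry, so z appears only in even powers.
From the visible intercepts: among the integer gridlines, it crosses the y-axis at y ∈ {-1, 1}.
Matching integer coefficients to the picture gives p.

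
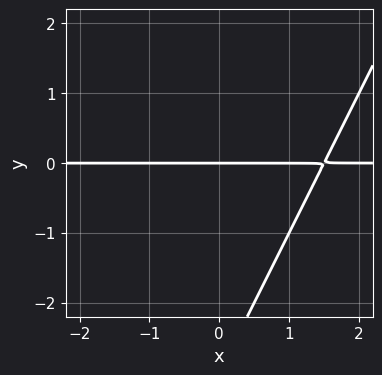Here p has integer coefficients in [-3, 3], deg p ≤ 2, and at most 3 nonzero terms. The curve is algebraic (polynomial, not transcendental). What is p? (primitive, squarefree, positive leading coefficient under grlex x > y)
2*x*y - y^2 - 3*y

(a) Degree: a generic line meets the curve in up to 2 points, so deg p = 2.
(b) Checking where it meets the axes: it crosses the y-axis at the gridline y = 0; the visible x-axis segment lies entirely on the curve.
(c) These observations pin down the coefficients.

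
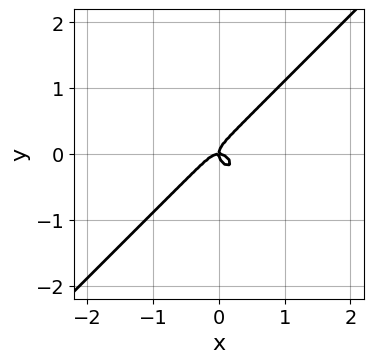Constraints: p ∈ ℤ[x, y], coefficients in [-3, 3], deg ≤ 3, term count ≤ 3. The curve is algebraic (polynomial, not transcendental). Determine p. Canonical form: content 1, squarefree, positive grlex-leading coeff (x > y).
1. Degree: a generic line meets the curve in up to 3 points, so deg p = 3.
2. Reading off the gridlines: it crosses the x-axis at the gridline x = 0; one y-axis crossing is at y = 0.
3. The integer polynomial consistent with all of this is the stated p.

3*x^3 - 3*y^3 + x*y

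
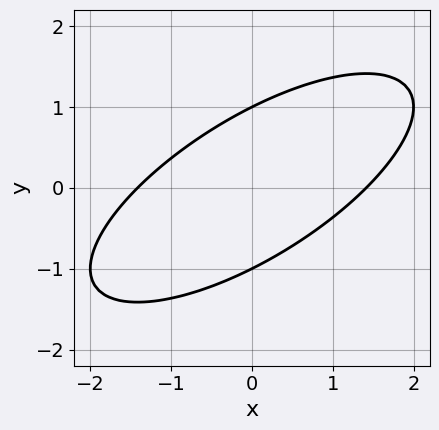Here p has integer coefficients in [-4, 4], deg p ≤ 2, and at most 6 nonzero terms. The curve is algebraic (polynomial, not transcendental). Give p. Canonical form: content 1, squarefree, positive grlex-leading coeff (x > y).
x^2 - 2*x*y + 2*y^2 - 2

First, degree: a generic line meets the curve in up to 2 points, so deg p = 2.
Then, observable constraints: the y-axis gridline crossings are at y ∈ {-1, 1}.
Finally, fitting integer coefficients to these (and the overall shape) gives p.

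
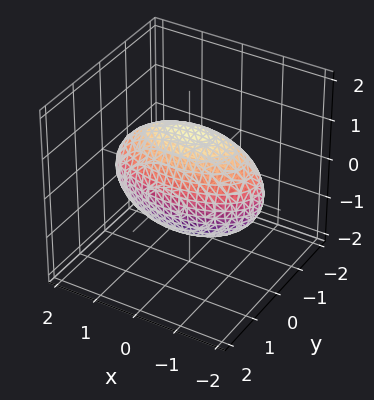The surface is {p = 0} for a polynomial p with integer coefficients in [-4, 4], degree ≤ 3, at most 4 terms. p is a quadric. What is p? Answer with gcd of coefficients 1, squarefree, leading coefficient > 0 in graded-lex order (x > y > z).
(a) The degree is 2 — a closed, bounded, convex surface; a quadric.
(b) Symmetries: the z ↦ −z reflection is a symmetry, so z appears only in even powers; the x ↦ −x reflection is a symmetry, so x appears only in even powers; mirror symmetry y ↦ −y ⇒ only even powers of y.
(c) Reading off the gridlines: the y-axis gridline crossings are at y ∈ {-1, 1}.
(d) Fitting integer coefficients to these (and the overall shape) gives p.

x^2 + 3*y^2 + 2*z^2 - 3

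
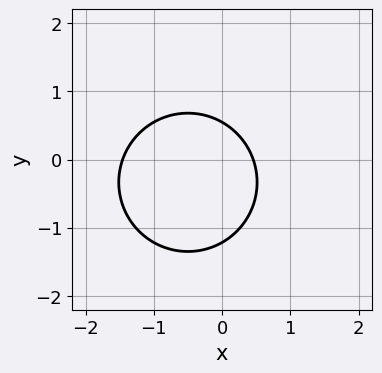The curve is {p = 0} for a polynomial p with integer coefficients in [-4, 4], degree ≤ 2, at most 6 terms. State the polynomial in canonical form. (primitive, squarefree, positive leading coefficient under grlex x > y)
3*x^2 + 3*y^2 + 3*x + 2*y - 2

The degree is 2 — no degree-1 curve has this shape.
Putting this together gives p.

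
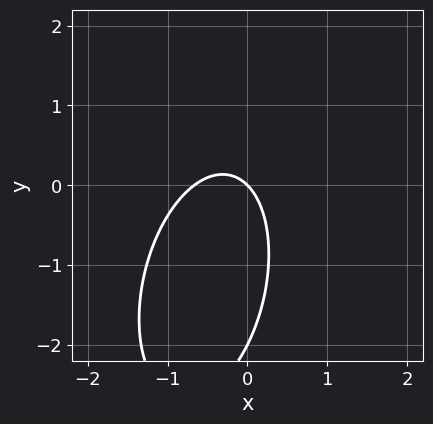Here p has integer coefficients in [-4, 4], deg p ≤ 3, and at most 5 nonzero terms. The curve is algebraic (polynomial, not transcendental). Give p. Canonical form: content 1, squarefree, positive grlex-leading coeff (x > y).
(a) Degree: the shape is more complex than any degree-1 curve, so deg p = 2.
(b) From the visible intercepts: it crosses the x-axis at the gridline x = 0; the y-axis gridline crossings are at y ∈ {-2, 0}.
(c) Putting this together gives p.

3*x^2 - x*y + y^2 + 2*x + 2*y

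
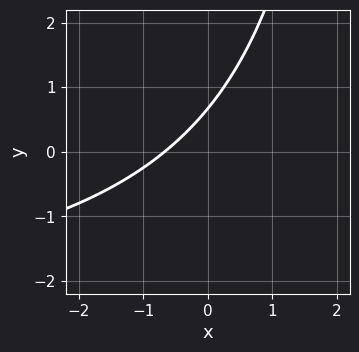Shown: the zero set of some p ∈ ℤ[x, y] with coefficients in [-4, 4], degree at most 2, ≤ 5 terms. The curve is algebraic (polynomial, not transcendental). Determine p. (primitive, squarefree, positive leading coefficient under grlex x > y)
(a) Degree: the shape is more complex than any degree-1 curve, so deg p = 2.
(b) Matching integer coefficients to the picture gives p.

x*y + 3*x - 3*y + 2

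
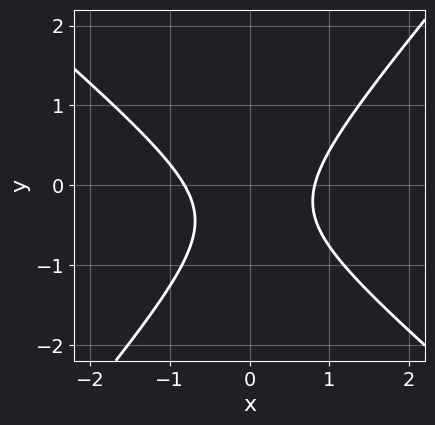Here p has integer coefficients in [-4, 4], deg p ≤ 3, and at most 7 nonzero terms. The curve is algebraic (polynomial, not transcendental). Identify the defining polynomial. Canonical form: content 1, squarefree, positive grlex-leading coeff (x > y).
First, degree: a generic line meets the curve in up to 2 points, so deg p = 2.
Next, against the integer gridlines: it misses every integer gridline on the y-axis.
Finally, solving for integer coefficients yields p as stated.

3*x^2 + x*y - 3*y^2 - 2*y - 2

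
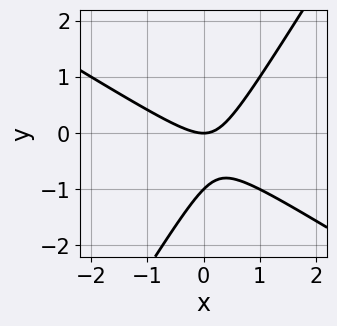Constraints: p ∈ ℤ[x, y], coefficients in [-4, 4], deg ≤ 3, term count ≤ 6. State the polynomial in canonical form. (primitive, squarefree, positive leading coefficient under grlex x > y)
First, deg p = 2. A generic line meets the curve in up to 2 points.
Then, against the integer gridlines: it meets the x-axis at x = 0 (among the integer gridlines); the y-axis gridline crossings are at y ∈ {-1, 0}.
Finally, together with the visible shape, these determine p as stated.

x^2 + x*y - y^2 - y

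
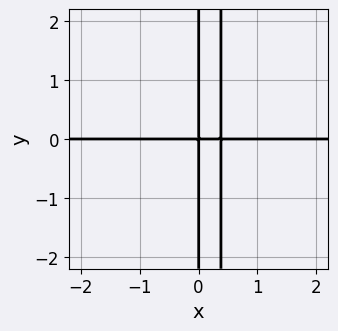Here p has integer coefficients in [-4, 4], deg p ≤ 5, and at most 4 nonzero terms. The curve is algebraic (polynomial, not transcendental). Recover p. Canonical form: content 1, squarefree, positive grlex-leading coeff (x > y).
x^3*y - 3*x^2*y + x*y

Degree: no degree-3 curve has this shape, so deg p = 4.
Observable constraints: every point of the x-axis in the box is on the curve; every point of the y-axis in the box is on the curve.
Fitting integer coefficients to these (and the overall shape) gives p.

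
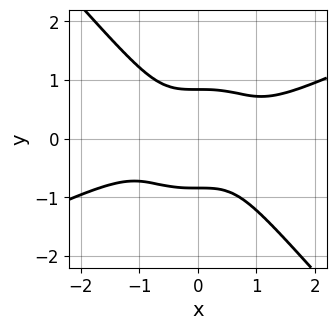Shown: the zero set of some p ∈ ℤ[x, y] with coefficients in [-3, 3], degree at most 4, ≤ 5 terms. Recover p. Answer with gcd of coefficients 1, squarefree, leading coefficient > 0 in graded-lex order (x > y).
x^4 - 2*x^3*y - 2*y^4 + 1

Degree: a generic line meets the curve in up to 4 points, so deg p = 4.
From the visible intercepts: the curve avoids every integer x-axis point in the box.
Assembling these constraints gives the stated polynomial.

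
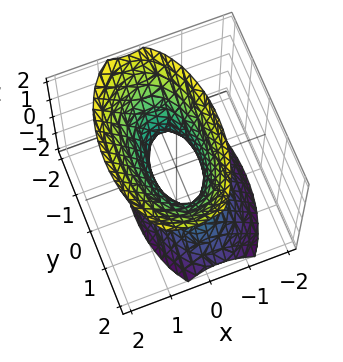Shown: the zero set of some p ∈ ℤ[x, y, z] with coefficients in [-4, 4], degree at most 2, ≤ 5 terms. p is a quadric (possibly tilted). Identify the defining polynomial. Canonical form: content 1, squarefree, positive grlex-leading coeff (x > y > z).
3*x^2 - x*z + y^2 - z^2 - 1

(a) deg p = 2. No degree-1 surface has this shape.
(b) From the visible intercepts: the surface avoids every integer z-axis point in the box; the y-axis gridline crossings are at y ∈ {-1, 1}.
(c) Assembling these constraints gives the stated polynomial.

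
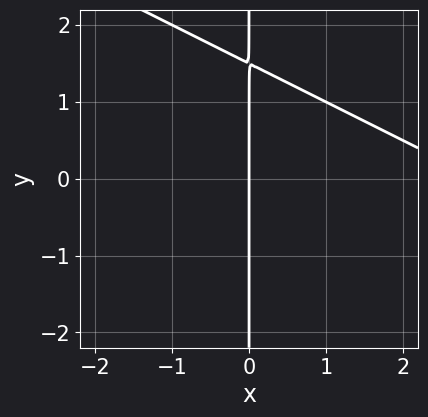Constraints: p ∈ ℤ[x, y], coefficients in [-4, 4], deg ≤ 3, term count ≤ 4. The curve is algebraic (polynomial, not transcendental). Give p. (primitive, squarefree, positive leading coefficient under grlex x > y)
First, deg p = 2. No degree-1 curve has this shape.
Then, reading off the gridlines: one x-axis crossing is at x = 0; every point of the y-axis in the box is on the curve.
Finally, solving for integer coefficients yields p as stated.

x^2 + 2*x*y - 3*x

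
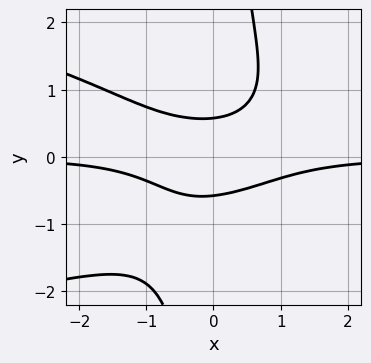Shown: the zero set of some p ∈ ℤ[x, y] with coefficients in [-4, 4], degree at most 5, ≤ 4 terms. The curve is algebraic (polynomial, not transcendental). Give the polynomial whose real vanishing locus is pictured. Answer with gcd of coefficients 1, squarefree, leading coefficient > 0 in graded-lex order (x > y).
2*x*y^3 + 2*x^2*y - 3*y^2 + 1

First, the degree is 4 — the shape is more complex than any degree-3 curve.
Next, from the visible intercepts: no x-intercept at any integer in the box.
Finally, solving for integer coefficients yields p as stated.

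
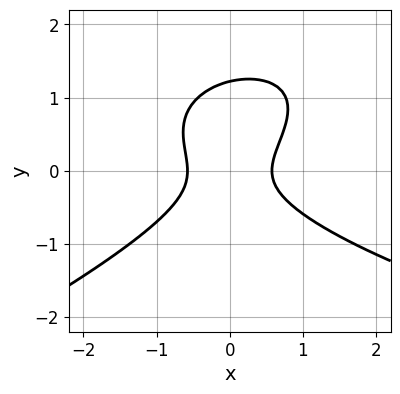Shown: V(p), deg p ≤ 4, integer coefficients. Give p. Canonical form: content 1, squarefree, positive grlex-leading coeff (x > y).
1. deg p = 3.
2. The integer polynomial consistent with all of this is the stated p.

x*y^2 - 3*y^3 - 3*x^2 + 3*y^2 + 1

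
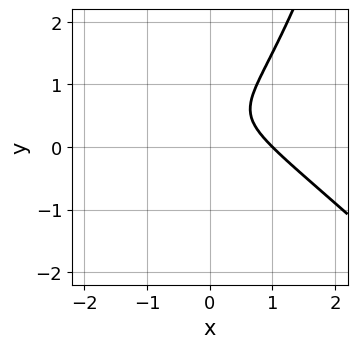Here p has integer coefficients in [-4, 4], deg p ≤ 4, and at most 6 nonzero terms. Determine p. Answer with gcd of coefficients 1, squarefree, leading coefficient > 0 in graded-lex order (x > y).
x^3 + x^2*y - 2*y^2 + 2*y - 1

1. Degree: a generic line meets the curve in up to 3 points, so deg p = 3.
2. Reading off the gridlines: it misses every integer gridline on the y-axis; one x-axis crossing is at x = 1.
3. Matching integer coefficients to the picture gives p.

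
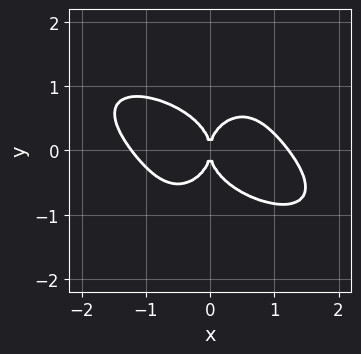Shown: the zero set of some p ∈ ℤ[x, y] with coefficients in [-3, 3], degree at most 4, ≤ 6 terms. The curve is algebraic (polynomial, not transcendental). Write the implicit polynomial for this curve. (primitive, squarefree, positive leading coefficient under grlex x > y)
2*x^4 + 3*x^3*y + 3*x^2*y^2 + 3*y^4 - 3*x^2

First, the degree is 4 — no degree-3 curve has this shape.
Then, against the integer gridlines: it meets the x-axis at x = 0 (among the integer gridlines); one y-axis crossing is at y = 0.
Finally, matching integer coefficients to the picture gives p.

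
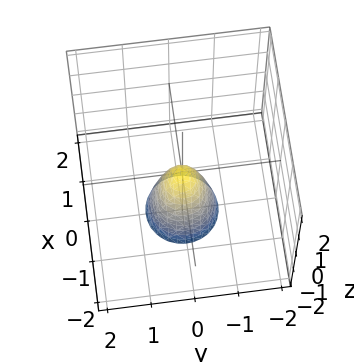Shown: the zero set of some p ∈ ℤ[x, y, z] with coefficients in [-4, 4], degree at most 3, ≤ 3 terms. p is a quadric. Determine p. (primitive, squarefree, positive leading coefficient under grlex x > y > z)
3*x^2 + 3*y^2 + z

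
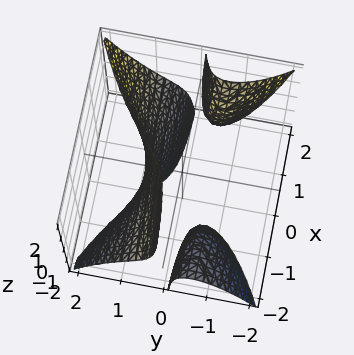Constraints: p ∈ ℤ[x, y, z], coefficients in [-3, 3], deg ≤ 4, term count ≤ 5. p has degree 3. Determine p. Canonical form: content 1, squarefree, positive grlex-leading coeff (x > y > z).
(a) The picture has 3 separate pieces. Treating them together as one polynomial.
(b) The degree is 3 — a generic line meets the surface in up to 3 points.
(c) Against the integer gridlines: it misses every integer gridline on the x-axis; no z-intercept at any integer in the box.
(d) The integer polynomial consistent with all of this is the stated p.

2*x*y*z - 2*y^3 + 1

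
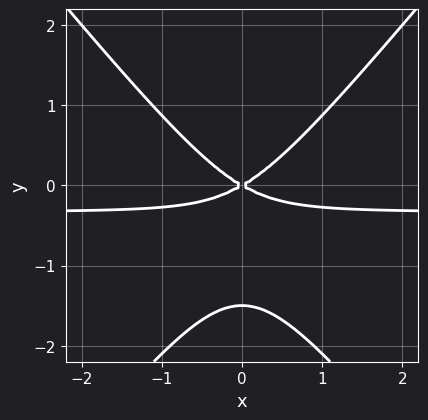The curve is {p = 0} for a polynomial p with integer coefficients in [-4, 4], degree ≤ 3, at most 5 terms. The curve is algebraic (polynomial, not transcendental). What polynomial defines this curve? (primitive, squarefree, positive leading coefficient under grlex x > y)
3*x^2*y - 2*y^3 + x^2 - 3*y^2

First, the degree is 3 — no degree-2 curve has this shape.
Then, symmetries: the x ↦ −x reflection is a symmetry, so x appears only in even powers.
Then, from the axis intercepts and sections: one y-axis crossing is at y = 0; it crosses the x-axis at the gridline x = 0.
Finally, assembling these constraints gives the stated polynomial.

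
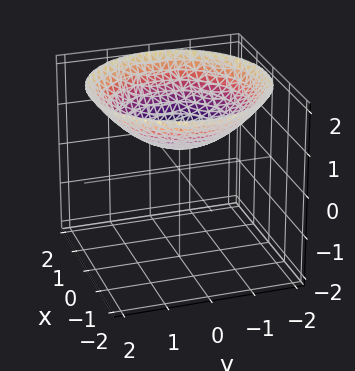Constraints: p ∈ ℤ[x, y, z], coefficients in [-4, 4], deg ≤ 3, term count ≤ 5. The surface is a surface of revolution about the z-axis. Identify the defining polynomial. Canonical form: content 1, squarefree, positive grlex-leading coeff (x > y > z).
First, degree: no degree-1 surface has this shape, so deg p = 2.
Then, by symmetry, every cross-section ⟂ z is a circle, so x, y appear only via x² + y².
Then, reading off the gridlines: a circular section at z = 1 has radius exactly 1; no y-intercept at any integer in the box.
Finally, assembling these constraints gives the stated polynomial.

x^2 + y^2 - 3*z + 2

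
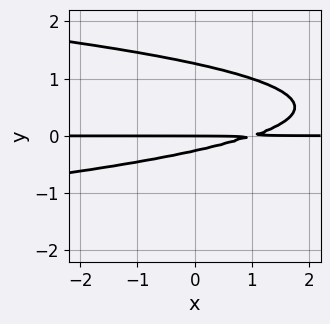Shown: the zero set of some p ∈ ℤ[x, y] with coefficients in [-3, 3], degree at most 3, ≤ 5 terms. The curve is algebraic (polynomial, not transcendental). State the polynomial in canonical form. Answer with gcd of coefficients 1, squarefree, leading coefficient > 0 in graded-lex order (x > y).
3*y^3 + x*y - 3*y^2 - y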